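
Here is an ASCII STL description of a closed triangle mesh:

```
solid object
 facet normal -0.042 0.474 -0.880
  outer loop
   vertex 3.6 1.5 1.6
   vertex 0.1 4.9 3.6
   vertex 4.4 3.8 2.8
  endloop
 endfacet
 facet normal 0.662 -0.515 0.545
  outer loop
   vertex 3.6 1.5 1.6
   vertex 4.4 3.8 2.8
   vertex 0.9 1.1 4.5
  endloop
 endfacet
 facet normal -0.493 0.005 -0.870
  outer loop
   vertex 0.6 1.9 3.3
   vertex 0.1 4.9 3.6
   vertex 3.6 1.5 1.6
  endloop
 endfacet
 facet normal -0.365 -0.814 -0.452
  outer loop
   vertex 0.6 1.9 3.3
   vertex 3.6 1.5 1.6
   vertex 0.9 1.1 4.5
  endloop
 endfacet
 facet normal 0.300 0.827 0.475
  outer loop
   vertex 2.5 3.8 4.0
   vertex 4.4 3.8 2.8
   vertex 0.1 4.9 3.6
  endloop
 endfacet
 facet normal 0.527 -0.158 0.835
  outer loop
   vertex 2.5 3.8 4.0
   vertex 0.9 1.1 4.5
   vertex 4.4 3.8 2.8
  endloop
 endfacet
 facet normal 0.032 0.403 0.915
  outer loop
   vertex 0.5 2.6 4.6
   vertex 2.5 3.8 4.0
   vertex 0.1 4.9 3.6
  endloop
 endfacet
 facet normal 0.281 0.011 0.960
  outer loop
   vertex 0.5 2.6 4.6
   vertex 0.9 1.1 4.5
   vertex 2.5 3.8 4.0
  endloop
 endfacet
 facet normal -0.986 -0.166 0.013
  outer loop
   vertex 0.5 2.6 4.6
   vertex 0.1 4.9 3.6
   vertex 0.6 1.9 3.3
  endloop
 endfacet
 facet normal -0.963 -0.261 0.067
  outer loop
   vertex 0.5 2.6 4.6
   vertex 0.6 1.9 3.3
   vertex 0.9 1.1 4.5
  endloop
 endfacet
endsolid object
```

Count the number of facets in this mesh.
10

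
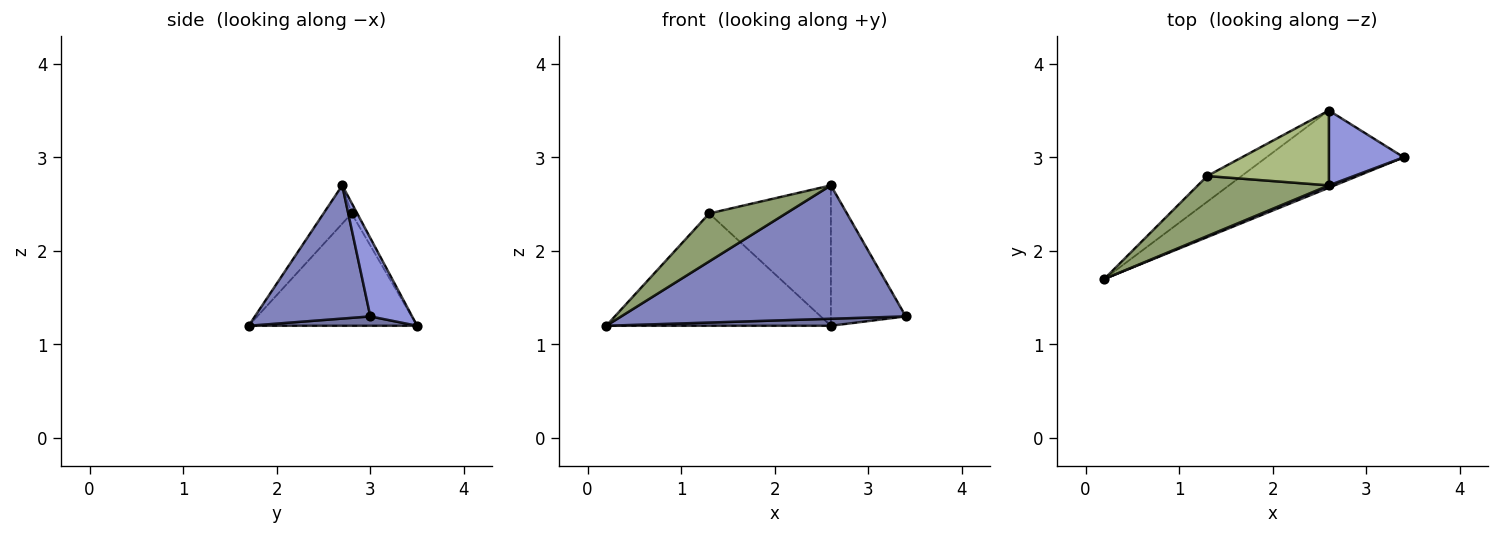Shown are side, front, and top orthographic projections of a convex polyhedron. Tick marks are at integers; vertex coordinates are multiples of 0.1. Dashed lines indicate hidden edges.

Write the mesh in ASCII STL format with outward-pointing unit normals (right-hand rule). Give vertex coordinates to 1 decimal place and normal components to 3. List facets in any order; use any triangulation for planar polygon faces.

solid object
 facet normal 0.068 -0.090 -0.994
  outer loop
   vertex 2.6 3.5 1.2
   vertex 3.4 3.0 1.3
   vertex 0.2 1.7 1.2
  endloop
 endfacet
 facet normal 0.376 -0.927 0.016
  outer loop
   vertex 2.6 2.7 2.7
   vertex 0.2 1.7 1.2
   vertex 3.4 3.0 1.3
  endloop
 endfacet
 facet normal 0.442 0.792 0.422
  outer loop
   vertex 2.6 2.7 2.7
   vertex 3.4 3.0 1.3
   vertex 2.6 3.5 1.2
  endloop
 endfacet
 facet normal -0.590 0.787 -0.180
  outer loop
   vertex 1.3 2.8 2.4
   vertex 2.6 3.5 1.2
   vertex 0.2 1.7 1.2
  endloop
 endfacet
 facet normal -0.223 -0.608 0.762
  outer loop
   vertex 1.3 2.8 2.4
   vertex 0.2 1.7 1.2
   vertex 2.6 2.7 2.7
  endloop
 endfacet
 facet normal -0.041 0.882 0.470
  outer loop
   vertex 1.3 2.8 2.4
   vertex 2.6 2.7 2.7
   vertex 2.6 3.5 1.2
  endloop
 endfacet
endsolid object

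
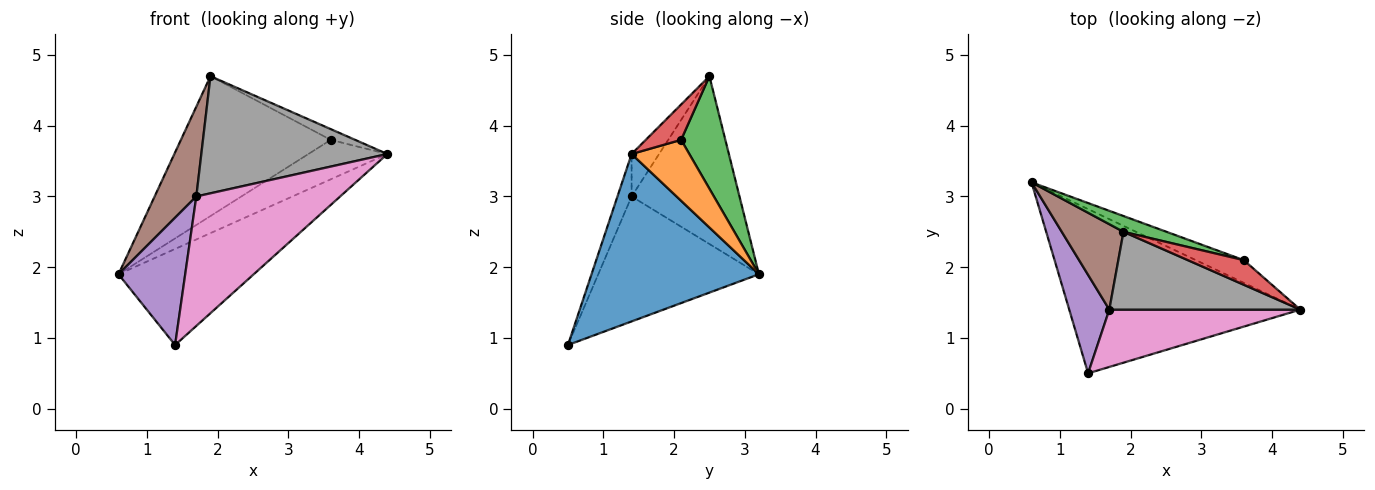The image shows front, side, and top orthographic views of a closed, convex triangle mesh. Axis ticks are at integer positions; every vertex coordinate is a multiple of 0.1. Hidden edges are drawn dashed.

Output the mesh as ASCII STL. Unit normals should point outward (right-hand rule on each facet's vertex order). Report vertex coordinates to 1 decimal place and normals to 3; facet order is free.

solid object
 facet normal 0.530 0.428 -0.732
  outer loop
   vertex 1.4 0.5 0.9
   vertex 0.6 3.2 1.9
   vertex 4.4 1.4 3.6
  endloop
 endfacet
 facet normal 0.535 0.732 -0.421
  outer loop
   vertex 3.6 2.1 3.8
   vertex 4.4 1.4 3.6
   vertex 0.6 3.2 1.9
  endloop
 endfacet
 facet normal 0.281 0.954 0.108
  outer loop
   vertex 3.6 2.1 3.8
   vertex 0.6 3.2 1.9
   vertex 1.9 2.5 4.7
  endloop
 endfacet
 facet normal 0.501 0.346 0.793
  outer loop
   vertex 3.6 2.1 3.8
   vertex 1.9 2.5 4.7
   vertex 4.4 1.4 3.6
  endloop
 endfacet
 facet normal -0.886 -0.368 0.284
  outer loop
   vertex 1.7 1.4 3.0
   vertex 0.6 3.2 1.9
   vertex 1.4 0.5 0.9
  endloop
 endfacet
 facet normal -0.882 -0.341 0.324
  outer loop
   vertex 1.7 1.4 3.0
   vertex 1.9 2.5 4.7
   vertex 0.6 3.2 1.9
  endloop
 endfacet
 facet normal -0.090 -0.911 0.403
  outer loop
   vertex 1.7 1.4 3.0
   vertex 1.4 0.5 0.9
   vertex 4.4 1.4 3.6
  endloop
 endfacet
 facet normal -0.122 -0.827 0.549
  outer loop
   vertex 1.7 1.4 3.0
   vertex 4.4 1.4 3.6
   vertex 1.9 2.5 4.7
  endloop
 endfacet
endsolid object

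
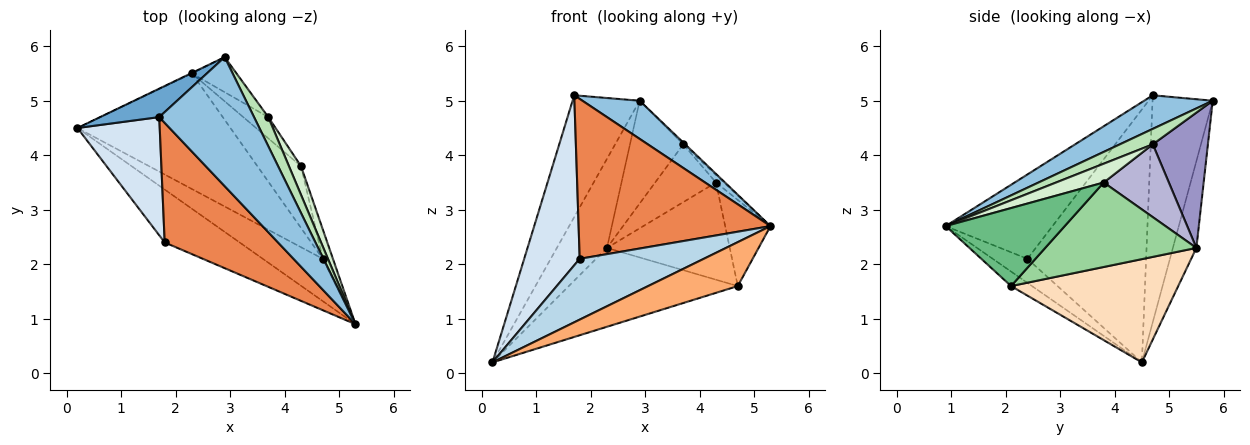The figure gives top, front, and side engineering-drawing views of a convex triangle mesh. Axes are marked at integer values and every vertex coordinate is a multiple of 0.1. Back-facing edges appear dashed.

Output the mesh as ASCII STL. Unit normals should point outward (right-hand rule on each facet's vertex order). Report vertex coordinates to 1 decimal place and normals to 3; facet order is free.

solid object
 facet normal -0.658 0.733 0.171
  outer loop
   vertex 1.7 4.7 5.1
   vertex 2.9 5.8 5.0
   vertex 0.2 4.5 0.2
  endloop
 endfacet
 facet normal 0.322 -0.269 0.908
  outer loop
   vertex 1.7 4.7 5.1
   vertex 5.3 0.9 2.7
   vertex 2.9 5.8 5.0
  endloop
 endfacet
 facet normal -0.206 -0.738 -0.642
  outer loop
   vertex 1.8 2.4 2.1
   vertex 0.2 4.5 0.2
   vertex 5.3 0.9 2.7
  endloop
 endfacet
 facet normal -0.869 -0.406 0.283
  outer loop
   vertex 1.8 2.4 2.1
   vertex 1.7 4.7 5.1
   vertex 0.2 4.5 0.2
  endloop
 endfacet
 facet normal -0.407 -0.731 0.547
  outer loop
   vertex 1.8 2.4 2.1
   vertex 5.3 0.9 2.7
   vertex 1.7 4.7 5.1
  endloop
 endfacet
 facet normal -0.166 -0.710 -0.684
  outer loop
   vertex 4.7 2.1 1.6
   vertex 5.3 0.9 2.7
   vertex 0.2 4.5 0.2
  endloop
 endfacet
 facet normal -0.425 0.905 -0.006
  outer loop
   vertex 2.3 5.5 2.3
   vertex 0.2 4.5 0.2
   vertex 2.9 5.8 5.0
  endloop
 endfacet
 facet normal 0.487 0.492 -0.721
  outer loop
   vertex 2.3 5.5 2.3
   vertex 4.7 2.1 1.6
   vertex 0.2 4.5 0.2
  endloop
 endfacet
 facet normal 0.928 0.353 -0.121
  outer loop
   vertex 4.3 3.8 3.5
   vertex 5.3 0.9 2.7
   vertex 4.7 2.1 1.6
  endloop
 endfacet
 facet normal 0.721 0.585 -0.372
  outer loop
   vertex 4.3 3.8 3.5
   vertex 4.7 2.1 1.6
   vertex 2.3 5.5 2.3
  endloop
 endfacet
 facet normal 0.735 0.042 0.677
  outer loop
   vertex 3.7 4.7 4.2
   vertex 2.9 5.8 5.0
   vertex 5.3 0.9 2.7
  endloop
 endfacet
 facet normal 0.834 0.140 0.534
  outer loop
   vertex 3.7 4.7 4.2
   vertex 5.3 0.9 2.7
   vertex 4.3 3.8 3.5
  endloop
 endfacet
 facet normal 0.699 0.676 -0.231
  outer loop
   vertex 3.7 4.7 4.2
   vertex 2.3 5.5 2.3
   vertex 2.9 5.8 5.0
  endloop
 endfacet
 facet normal 0.709 0.662 -0.244
  outer loop
   vertex 3.7 4.7 4.2
   vertex 4.3 3.8 3.5
   vertex 2.3 5.5 2.3
  endloop
 endfacet
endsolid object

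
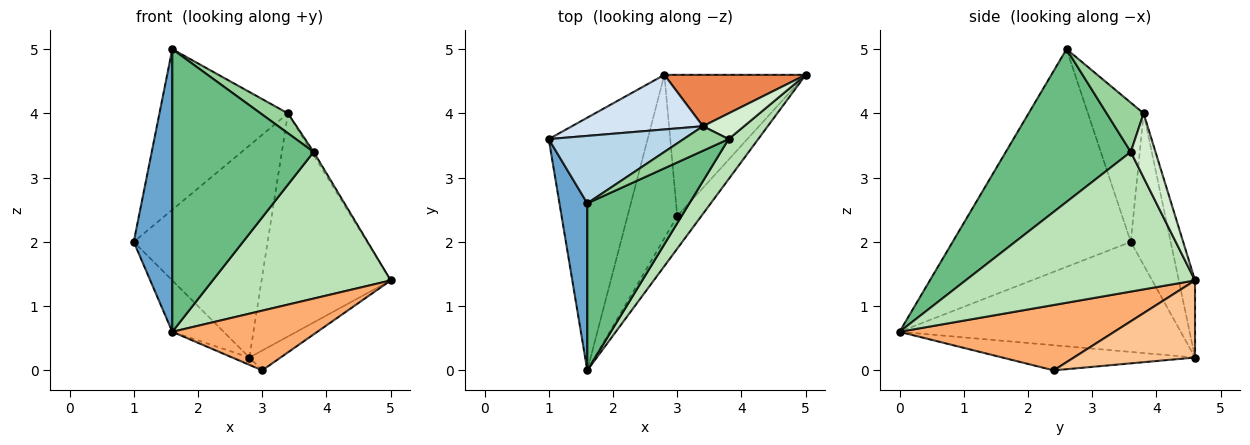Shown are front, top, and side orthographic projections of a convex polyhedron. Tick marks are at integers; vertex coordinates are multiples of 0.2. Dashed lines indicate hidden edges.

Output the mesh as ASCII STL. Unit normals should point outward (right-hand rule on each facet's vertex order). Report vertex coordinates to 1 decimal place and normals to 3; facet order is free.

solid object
 facet normal -0.970 -0.210 0.124
  outer loop
   vertex 1.6 2.6 5.0
   vertex 1.0 3.6 2.0
   vertex 1.6 0.0 0.6
  endloop
 endfacet
 facet normal -0.737 0.135 -0.662
  outer loop
   vertex 2.8 4.6 0.2
   vertex 1.6 0.0 0.6
   vertex 1.0 3.6 2.0
  endloop
 endfacet
 facet normal -0.371 0.856 0.360
  outer loop
   vertex 3.4 3.8 4.0
   vertex 1.0 3.6 2.0
   vertex 1.6 2.6 5.0
  endloop
 endfacet
 facet normal -0.277 0.930 0.240
  outer loop
   vertex 3.4 3.8 4.0
   vertex 2.8 4.6 0.2
   vertex 1.0 3.6 2.0
  endloop
 endfacet
 facet normal -0.122 0.967 0.223
  outer loop
   vertex 3.4 3.8 4.0
   vertex 5.0 4.6 1.4
   vertex 2.8 4.6 0.2
  endloop
 endfacet
 facet normal 0.793 -0.535 -0.291
  outer loop
   vertex 3.0 2.4 0.0
   vertex 5.0 4.6 1.4
   vertex 1.6 0.0 0.6
  endloop
 endfacet
 facet normal 0.475 0.122 -0.871
  outer loop
   vertex 3.0 2.4 0.0
   vertex 2.8 4.6 0.2
   vertex 5.0 4.6 1.4
  endloop
 endfacet
 facet normal -0.451 0.040 -0.892
  outer loop
   vertex 3.0 2.4 0.0
   vertex 1.6 0.0 0.6
   vertex 2.8 4.6 0.2
  endloop
 endfacet
 facet normal 0.606 -0.685 0.405
  outer loop
   vertex 3.8 3.6 3.4
   vertex 1.6 2.6 5.0
   vertex 1.6 0.0 0.6
  endloop
 endfacet
 facet normal 0.648 -0.479 0.592
  outer loop
   vertex 3.8 3.6 3.4
   vertex 3.4 3.8 4.0
   vertex 1.6 2.6 5.0
  endloop
 endfacet
 facet normal 0.779 -0.605 0.165
  outer loop
   vertex 3.8 3.6 3.4
   vertex 1.6 0.0 0.6
   vertex 5.0 4.6 1.4
  endloop
 endfacet
 facet normal 0.840 0.067 0.538
  outer loop
   vertex 3.8 3.6 3.4
   vertex 5.0 4.6 1.4
   vertex 3.4 3.8 4.0
  endloop
 endfacet
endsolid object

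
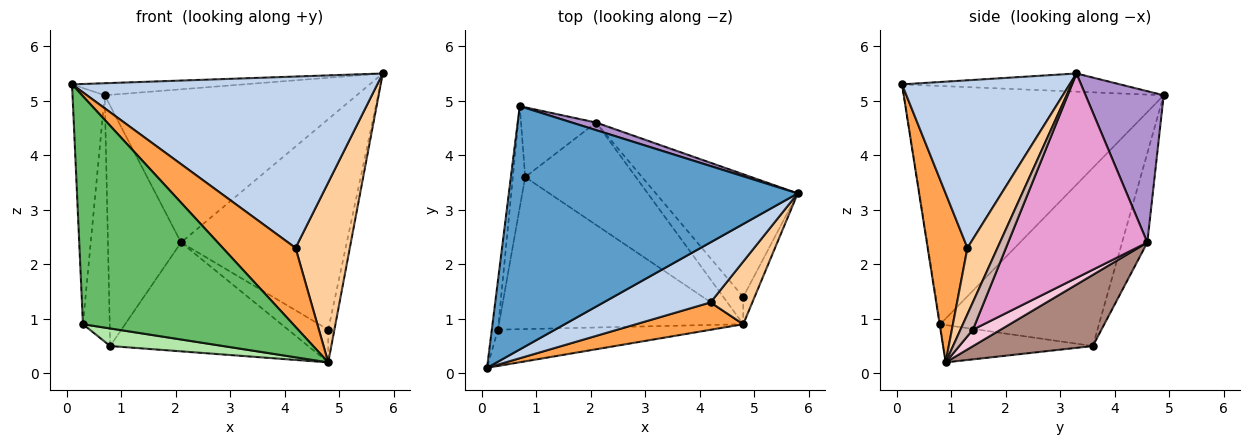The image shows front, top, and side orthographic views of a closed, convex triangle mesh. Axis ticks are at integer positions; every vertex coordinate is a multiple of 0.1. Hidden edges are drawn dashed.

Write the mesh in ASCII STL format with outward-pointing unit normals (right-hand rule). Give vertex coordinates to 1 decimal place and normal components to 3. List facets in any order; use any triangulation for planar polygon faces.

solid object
 facet normal -0.063 0.049 0.997
  outer loop
   vertex 0.7 4.9 5.1
   vertex 0.1 0.1 5.3
   vertex 5.8 3.3 5.5
  endloop
 endfacet
 facet normal 0.460 -0.838 0.294
  outer loop
   vertex 4.2 1.3 2.3
   vertex 5.8 3.3 5.5
   vertex 0.1 0.1 5.3
  endloop
 endfacet
 facet normal 0.459 -0.840 0.291
  outer loop
   vertex 4.2 1.3 2.3
   vertex 0.1 0.1 5.3
   vertex 4.8 0.9 0.2
  endloop
 endfacet
 facet normal 0.463 -0.837 0.292
  outer loop
   vertex 4.2 1.3 2.3
   vertex 4.8 0.9 0.2
   vertex 5.8 3.3 5.5
  endloop
 endfacet
 facet normal -0.003 -0.988 -0.157
  outer loop
   vertex 0.3 0.8 0.9
   vertex 4.8 0.9 0.2
   vertex 0.1 0.1 5.3
  endloop
 endfacet
 facet normal -0.150 -0.113 -0.982
  outer loop
   vertex 0.3 0.8 0.9
   vertex 0.8 3.6 0.5
   vertex 4.8 0.9 0.2
  endloop
 endfacet
 facet normal -0.992 0.123 -0.026
  outer loop
   vertex 0.3 0.8 0.9
   vertex 0.1 0.1 5.3
   vertex 0.7 4.9 5.1
  endloop
 endfacet
 facet normal -0.984 0.166 -0.068
  outer loop
   vertex 0.3 0.8 0.9
   vertex 0.7 4.9 5.1
   vertex 0.8 3.6 0.5
  endloop
 endfacet
 facet normal 0.296 0.954 0.047
  outer loop
   vertex 2.1 4.6 2.4
   vertex 0.7 4.9 5.1
   vertex 5.8 3.3 5.5
  endloop
 endfacet
 facet normal -0.315 0.912 -0.264
  outer loop
   vertex 2.1 4.6 2.4
   vertex 0.8 3.6 0.5
   vertex 0.7 4.9 5.1
  endloop
 endfacet
 facet normal 0.403 0.667 -0.627
  outer loop
   vertex 2.1 4.6 2.4
   vertex 4.8 0.9 0.2
   vertex 0.8 3.6 0.5
  endloop
 endfacet
 facet normal 0.840 0.417 -0.347
  outer loop
   vertex 4.8 1.4 0.8
   vertex 5.8 3.3 5.5
   vertex 4.8 0.9 0.2
  endloop
 endfacet
 facet normal 0.587 0.699 -0.408
  outer loop
   vertex 4.8 1.4 0.8
   vertex 2.1 4.6 2.4
   vertex 5.8 3.3 5.5
  endloop
 endfacet
 facet normal 0.469 0.678 -0.565
  outer loop
   vertex 4.8 1.4 0.8
   vertex 4.8 0.9 0.2
   vertex 2.1 4.6 2.4
  endloop
 endfacet
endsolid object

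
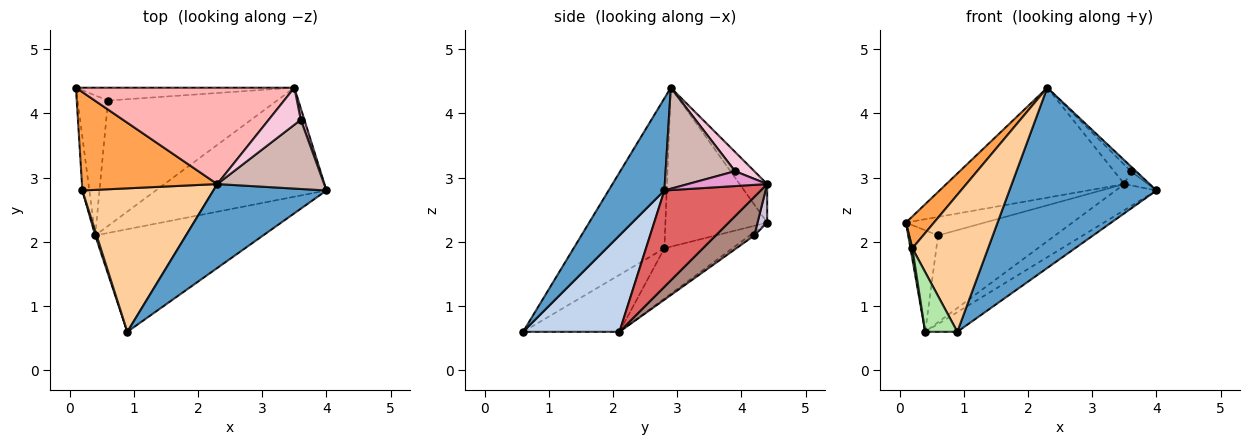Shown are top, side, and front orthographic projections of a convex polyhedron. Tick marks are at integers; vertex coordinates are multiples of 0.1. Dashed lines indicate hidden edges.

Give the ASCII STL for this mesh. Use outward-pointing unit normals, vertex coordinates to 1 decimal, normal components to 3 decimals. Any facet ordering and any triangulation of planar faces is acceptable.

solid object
 facet normal 0.325 -0.857 0.399
  outer loop
   vertex 2.3 2.9 4.4
   vertex 0.9 0.6 0.6
   vertex 4.0 2.8 2.8
  endloop
 endfacet
 facet normal 0.491 0.164 -0.856
  outer loop
   vertex 0.4 2.1 0.6
   vertex 4.0 2.8 2.8
   vertex 0.9 0.6 0.6
  endloop
 endfacet
 facet normal -0.745 -0.205 0.634
  outer loop
   vertex 0.2 2.8 1.9
   vertex 2.3 2.9 4.4
   vertex 0.1 4.4 2.3
  endloop
 endfacet
 facet normal -0.638 -0.532 0.557
  outer loop
   vertex 0.2 2.8 1.9
   vertex 0.9 0.6 0.6
   vertex 2.3 2.9 4.4
  endloop
 endfacet
 facet normal -0.990 -0.028 -0.138
  outer loop
   vertex 0.2 2.8 1.9
   vertex 0.1 4.4 2.3
   vertex 0.4 2.1 0.6
  endloop
 endfacet
 facet normal -0.948 -0.316 0.024
  outer loop
   vertex 0.2 2.8 1.9
   vertex 0.4 2.1 0.6
   vertex 0.9 0.6 0.6
  endloop
 endfacet
 facet normal 0.481 0.204 -0.853
  outer loop
   vertex 3.5 4.4 2.9
   vertex 4.0 2.8 2.8
   vertex 0.4 2.1 0.6
  endloop
 endfacet
 facet normal -0.116 0.747 0.655
  outer loop
   vertex 3.5 4.4 2.9
   vertex 0.1 4.4 2.3
   vertex 2.3 2.9 4.4
  endloop
 endfacet
 facet normal -0.089 0.585 -0.807
  outer loop
   vertex 0.6 4.2 2.1
   vertex 0.4 2.1 0.6
   vertex 0.1 4.4 2.3
  endloop
 endfacet
 facet normal 0.100 0.817 -0.567
  outer loop
   vertex 0.6 4.2 2.1
   vertex 0.1 4.4 2.3
   vertex 3.5 4.4 2.9
  endloop
 endfacet
 facet normal 0.184 0.560 -0.808
  outer loop
   vertex 0.6 4.2 2.1
   vertex 3.5 4.4 2.9
   vertex 0.4 2.1 0.6
  endloop
 endfacet
 facet normal 0.686 0.052 0.726
  outer loop
   vertex 3.6 3.9 3.1
   vertex 2.3 2.9 4.4
   vertex 4.0 2.8 2.8
  endloop
 endfacet
 facet normal 0.933 0.278 0.227
  outer loop
   vertex 3.6 3.9 3.1
   vertex 4.0 2.8 2.8
   vertex 3.5 4.4 2.9
  endloop
 endfacet
 facet normal 0.470 0.407 0.783
  outer loop
   vertex 3.6 3.9 3.1
   vertex 3.5 4.4 2.9
   vertex 2.3 2.9 4.4
  endloop
 endfacet
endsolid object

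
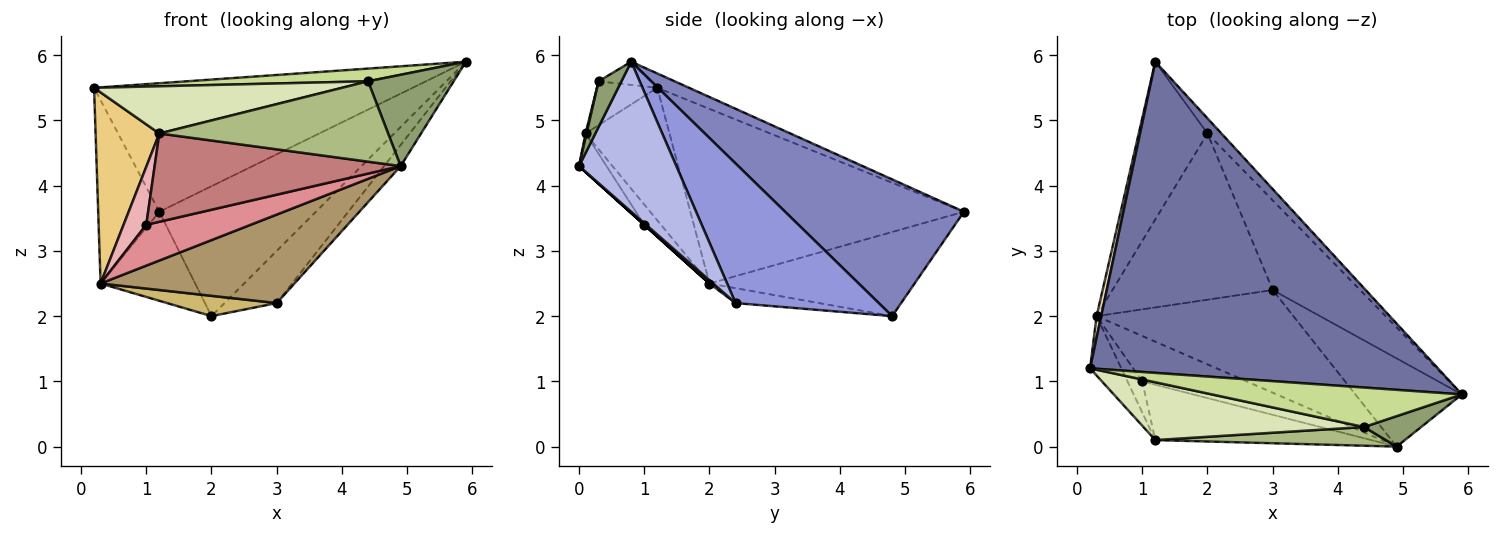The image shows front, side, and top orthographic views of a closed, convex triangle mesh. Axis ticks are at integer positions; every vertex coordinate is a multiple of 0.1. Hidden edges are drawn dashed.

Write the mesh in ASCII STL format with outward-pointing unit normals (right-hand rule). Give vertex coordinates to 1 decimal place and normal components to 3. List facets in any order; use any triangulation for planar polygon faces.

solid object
 facet normal -0.038 0.381 0.924
  outer loop
   vertex 1.2 5.9 3.6
   vertex 0.2 1.2 5.5
   vertex 5.9 0.8 5.9
  endloop
 endfacet
 facet normal 0.750 0.657 -0.076
  outer loop
   vertex 2.0 4.8 2.0
   vertex 1.2 5.9 3.6
   vertex 5.9 0.8 5.9
  endloop
 endfacet
 facet normal 0.810 0.295 -0.507
  outer loop
   vertex 3.0 2.4 2.2
   vertex 2.0 4.8 2.0
   vertex 5.9 0.8 5.9
  endloop
 endfacet
 facet normal 0.808 0.138 -0.573
  outer loop
   vertex 3.0 2.4 2.2
   vertex 5.9 0.8 5.9
   vertex 4.9 0.0 4.3
  endloop
 endfacet
 facet normal 0.245 -0.920 0.307
  outer loop
   vertex 4.4 0.3 5.6
   vertex 4.9 0.0 4.3
   vertex 5.9 0.8 5.9
  endloop
 endfacet
 facet normal 0.004 -0.974 0.226
  outer loop
   vertex 4.4 0.3 5.6
   vertex 1.2 0.1 4.8
   vertex 4.9 0.0 4.3
  endloop
 endfacet
 facet normal -0.088 -0.305 0.948
  outer loop
   vertex 4.4 0.3 5.6
   vertex 5.9 0.8 5.9
   vertex 0.2 1.2 5.5
  endloop
 endfacet
 facet normal -0.152 -0.625 0.765
  outer loop
   vertex 4.4 0.3 5.6
   vertex 0.2 1.2 5.5
   vertex 1.2 0.1 4.8
  endloop
 endfacet
 facet normal 0.013 -0.653 -0.757
  outer loop
   vertex 0.3 2.0 2.5
   vertex 3.0 2.4 2.2
   vertex 4.9 0.0 4.3
  endloop
 endfacet
 facet normal -0.092 -0.121 -0.988
  outer loop
   vertex 0.3 2.0 2.5
   vertex 2.0 4.8 2.0
   vertex 3.0 2.4 2.2
  endloop
 endfacet
 facet normal -0.783 -0.594 -0.185
  outer loop
   vertex 0.3 2.0 2.5
   vertex 1.2 0.1 4.8
   vertex 0.2 1.2 5.5
  endloop
 endfacet
 facet normal -0.976 0.218 0.026
  outer loop
   vertex 0.3 2.0 2.5
   vertex 0.2 1.2 5.5
   vertex 1.2 5.9 3.6
  endloop
 endfacet
 facet normal -0.729 0.336 -0.596
  outer loop
   vertex 0.3 2.0 2.5
   vertex 1.2 5.9 3.6
   vertex 2.0 4.8 2.0
  endloop
 endfacet
 facet normal -0.094 -0.844 -0.529
  outer loop
   vertex 1.0 1.0 3.4
   vertex 4.9 0.0 4.3
   vertex 1.2 0.1 4.8
  endloop
 endfacet
 facet normal 0.000 -0.669 -0.743
  outer loop
   vertex 1.0 1.0 3.4
   vertex 0.3 2.0 2.5
   vertex 4.9 0.0 4.3
  endloop
 endfacet
 facet normal -0.545 -0.739 -0.397
  outer loop
   vertex 1.0 1.0 3.4
   vertex 1.2 0.1 4.8
   vertex 0.3 2.0 2.5
  endloop
 endfacet
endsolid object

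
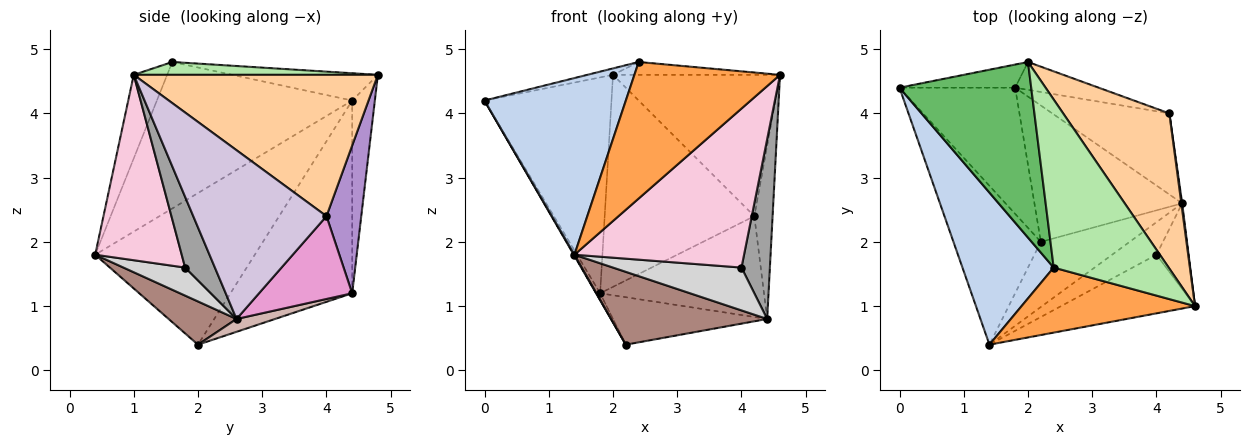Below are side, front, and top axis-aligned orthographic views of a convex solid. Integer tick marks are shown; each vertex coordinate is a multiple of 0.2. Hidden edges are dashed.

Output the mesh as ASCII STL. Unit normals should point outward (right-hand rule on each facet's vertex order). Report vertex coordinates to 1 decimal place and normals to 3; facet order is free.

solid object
 facet normal -0.866 -0.004 -0.499
  outer loop
   vertex 2.2 2.0 0.4
   vertex 1.4 0.4 1.8
   vertex 0.0 4.4 4.2
  endloop
 endfacet
 facet normal -0.723 -0.523 0.450
  outer loop
   vertex 2.4 1.6 4.8
   vertex 0.0 4.4 4.2
   vertex 1.4 0.4 1.8
  endloop
 endfacet
 facet normal -0.203 -0.884 0.421
  outer loop
   vertex 2.4 1.6 4.8
   vertex 1.4 0.4 1.8
   vertex 4.6 1.0 4.6
  endloop
 endfacet
 facet normal 0.701 0.480 0.527
  outer loop
   vertex 2.0 4.8 4.6
   vertex 4.6 1.0 4.6
   vertex 4.2 4.0 2.4
  endloop
 endfacet
 facet normal -0.203 0.036 0.979
  outer loop
   vertex 2.0 4.8 4.6
   vertex 0.0 4.4 4.2
   vertex 2.4 1.6 4.8
  endloop
 endfacet
 facet normal 0.111 0.076 0.991
  outer loop
   vertex 2.0 4.8 4.6
   vertex 2.4 1.6 4.8
   vertex 4.6 1.0 4.6
  endloop
 endfacet
 facet normal -0.857 0.029 -0.514
  outer loop
   vertex 1.8 4.4 1.2
   vertex 2.2 2.0 0.4
   vertex 0.0 4.4 4.2
  endloop
 endfacet
 facet normal -0.175 0.979 -0.105
  outer loop
   vertex 1.8 4.4 1.2
   vertex 0.0 4.4 4.2
   vertex 2.0 4.8 4.6
  endloop
 endfacet
 facet normal 0.224 0.966 -0.127
  outer loop
   vertex 1.8 4.4 1.2
   vertex 2.0 4.8 4.6
   vertex 4.2 4.0 2.4
  endloop
 endfacet
 facet normal 0.991 0.136 0.005
  outer loop
   vertex 4.4 2.6 0.8
   vertex 4.2 4.0 2.4
   vertex 4.6 1.0 4.6
  endloop
 endfacet
 facet normal 0.309 -0.709 -0.634
  outer loop
   vertex 4.4 2.6 0.8
   vertex 1.4 0.4 1.8
   vertex 2.2 2.0 0.4
  endloop
 endfacet
 facet normal 0.082 0.327 -0.941
  outer loop
   vertex 4.4 2.6 0.8
   vertex 2.2 2.0 0.4
   vertex 1.8 4.4 1.2
  endloop
 endfacet
 facet normal 0.405 0.713 -0.573
  outer loop
   vertex 4.4 2.6 0.8
   vertex 1.8 4.4 1.2
   vertex 4.2 4.0 2.4
  endloop
 endfacet
 facet normal 0.432 -0.846 -0.312
  outer loop
   vertex 4.0 1.8 1.6
   vertex 4.6 1.0 4.6
   vertex 1.4 0.4 1.8
  endloop
 endfacet
 facet normal 0.687 -0.656 -0.312
  outer loop
   vertex 4.0 1.8 1.6
   vertex 4.4 2.6 0.8
   vertex 4.6 1.0 4.6
  endloop
 endfacet
 facet normal 0.357 -0.744 -0.565
  outer loop
   vertex 4.0 1.8 1.6
   vertex 1.4 0.4 1.8
   vertex 4.4 2.6 0.8
  endloop
 endfacet
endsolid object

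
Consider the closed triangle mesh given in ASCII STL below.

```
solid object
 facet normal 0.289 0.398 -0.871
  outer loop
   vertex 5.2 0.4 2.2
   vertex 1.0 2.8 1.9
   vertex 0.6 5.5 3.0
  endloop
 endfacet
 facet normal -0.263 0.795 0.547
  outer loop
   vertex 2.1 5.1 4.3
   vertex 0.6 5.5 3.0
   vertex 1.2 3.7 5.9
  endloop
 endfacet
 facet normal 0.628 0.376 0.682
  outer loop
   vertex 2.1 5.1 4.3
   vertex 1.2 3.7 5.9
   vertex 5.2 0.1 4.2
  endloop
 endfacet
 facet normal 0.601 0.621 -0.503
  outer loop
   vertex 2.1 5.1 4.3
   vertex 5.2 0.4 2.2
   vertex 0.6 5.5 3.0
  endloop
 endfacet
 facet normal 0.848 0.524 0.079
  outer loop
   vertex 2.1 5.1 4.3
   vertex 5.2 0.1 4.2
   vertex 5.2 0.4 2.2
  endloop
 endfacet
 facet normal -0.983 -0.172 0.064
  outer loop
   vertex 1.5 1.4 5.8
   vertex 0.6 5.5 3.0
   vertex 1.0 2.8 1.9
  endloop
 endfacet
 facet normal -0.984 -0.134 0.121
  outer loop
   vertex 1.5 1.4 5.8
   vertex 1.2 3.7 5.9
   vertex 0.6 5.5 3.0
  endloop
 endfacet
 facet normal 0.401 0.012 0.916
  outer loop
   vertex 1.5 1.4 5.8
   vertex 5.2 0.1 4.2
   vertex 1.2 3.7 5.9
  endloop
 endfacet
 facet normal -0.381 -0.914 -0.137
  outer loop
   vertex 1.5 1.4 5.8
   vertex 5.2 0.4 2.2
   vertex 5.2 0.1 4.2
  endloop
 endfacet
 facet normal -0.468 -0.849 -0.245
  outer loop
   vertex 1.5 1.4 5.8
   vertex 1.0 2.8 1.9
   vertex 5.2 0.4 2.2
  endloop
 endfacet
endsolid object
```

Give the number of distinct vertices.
7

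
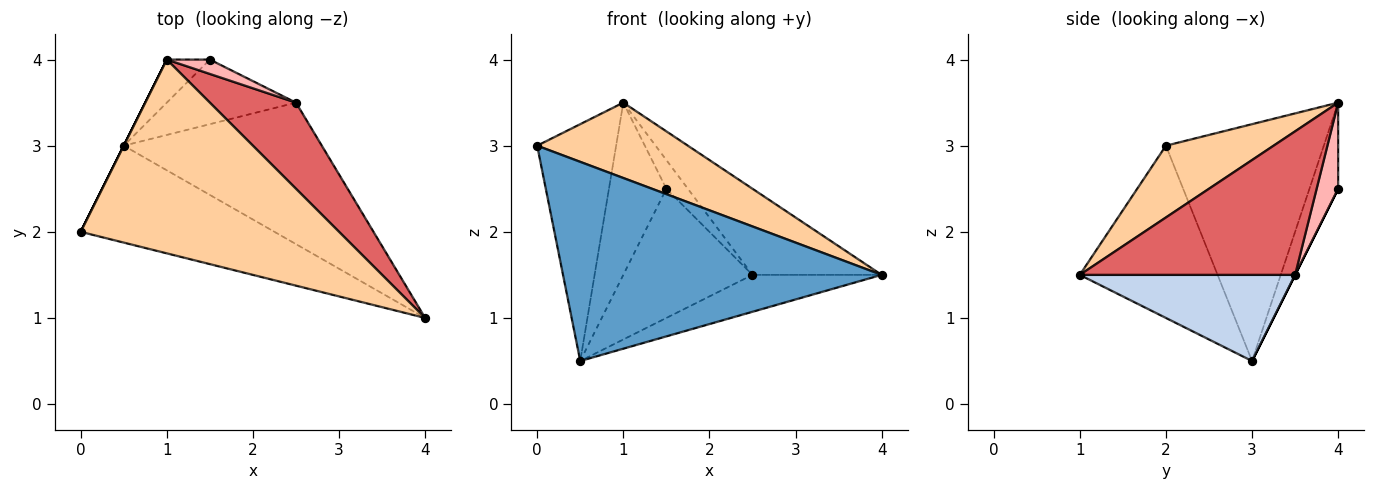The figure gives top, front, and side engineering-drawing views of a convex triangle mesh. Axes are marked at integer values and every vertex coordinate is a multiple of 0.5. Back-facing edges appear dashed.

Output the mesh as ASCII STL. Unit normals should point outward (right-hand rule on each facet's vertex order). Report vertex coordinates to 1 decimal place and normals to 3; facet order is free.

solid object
 facet normal -0.362 -0.838 -0.408
  outer loop
   vertex 0.5 3.0 0.5
   vertex 4.0 1.0 1.5
   vertex 0.0 2.0 3.0
  endloop
 endfacet
 facet normal 0.388 0.233 -0.892
  outer loop
   vertex 2.5 3.5 1.5
   vertex 4.0 1.0 1.5
   vertex 0.5 3.0 0.5
  endloop
 endfacet
 facet normal 0.000 0.894 -0.447
  outer loop
   vertex 2.5 3.5 1.5
   vertex 0.5 3.0 0.5
   vertex 1.5 4.0 2.5
  endloop
 endfacet
 facet normal 0.251 -0.351 0.902
  outer loop
   vertex 1.0 4.0 3.5
   vertex 0.0 2.0 3.0
   vertex 4.0 1.0 1.5
  endloop
 endfacet
 facet normal -0.894 0.447 0.000
  outer loop
   vertex 1.0 4.0 3.5
   vertex 0.5 3.0 0.5
   vertex 0.0 2.0 3.0
  endloop
 endfacet
 facet normal -0.436 0.873 -0.218
  outer loop
   vertex 1.0 4.0 3.5
   vertex 1.5 4.0 2.5
   vertex 0.5 3.0 0.5
  endloop
 endfacet
 facet normal 0.762 0.457 0.457
  outer loop
   vertex 1.0 4.0 3.5
   vertex 4.0 1.0 1.5
   vertex 2.5 3.5 1.5
  endloop
 endfacet
 facet normal 0.667 0.667 0.333
  outer loop
   vertex 1.0 4.0 3.5
   vertex 2.5 3.5 1.5
   vertex 1.5 4.0 2.5
  endloop
 endfacet
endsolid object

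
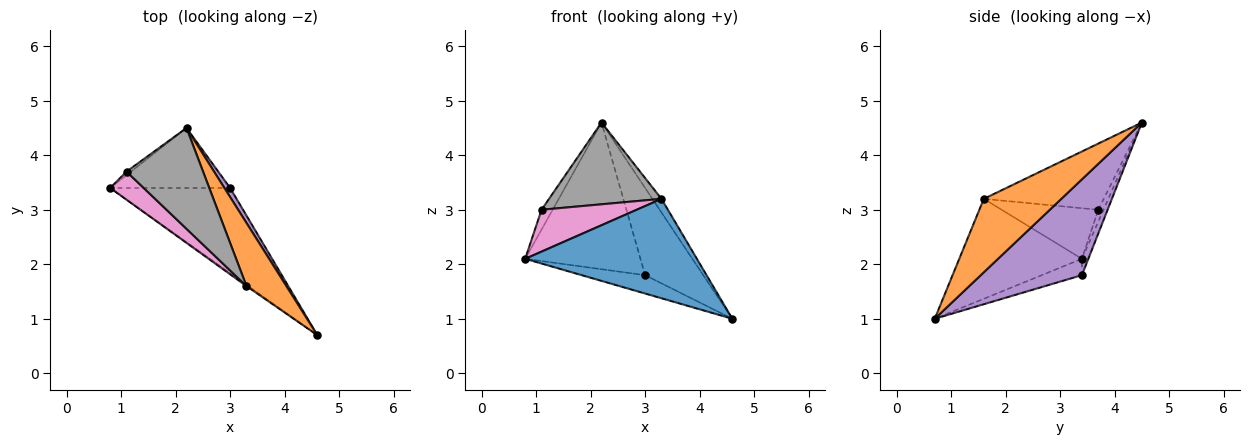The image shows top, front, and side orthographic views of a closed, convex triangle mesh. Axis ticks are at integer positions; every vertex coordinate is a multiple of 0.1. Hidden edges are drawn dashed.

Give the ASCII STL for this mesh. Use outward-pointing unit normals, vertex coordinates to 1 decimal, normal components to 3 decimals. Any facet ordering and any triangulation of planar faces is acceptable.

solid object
 facet normal -0.581 -0.814 -0.011
  outer loop
   vertex 3.3 1.6 3.2
   vertex 0.8 3.4 2.1
   vertex 4.6 0.7 1.0
  endloop
 endfacet
 facet normal 0.874 0.102 0.475
  outer loop
   vertex 3.3 1.6 3.2
   vertex 4.6 0.7 1.0
   vertex 2.2 4.5 4.6
  endloop
 endfacet
 facet normal -0.132 0.209 -0.969
  outer loop
   vertex 3.0 3.4 1.8
   vertex 4.6 0.7 1.0
   vertex 0.8 3.4 2.1
  endloop
 endfacet
 facet normal -0.052 0.924 -0.378
  outer loop
   vertex 3.0 3.4 1.8
   vertex 0.8 3.4 2.1
   vertex 2.2 4.5 4.6
  endloop
 endfacet
 facet normal 0.866 0.498 0.052
  outer loop
   vertex 3.0 3.4 1.8
   vertex 2.2 4.5 4.6
   vertex 4.6 0.7 1.0
  endloop
 endfacet
 facet normal -0.420 0.894 -0.158
  outer loop
   vertex 1.1 3.7 3.0
   vertex 2.2 4.5 4.6
   vertex 0.8 3.4 2.1
  endloop
 endfacet
 facet normal -0.645 -0.635 0.426
  outer loop
   vertex 1.1 3.7 3.0
   vertex 0.8 3.4 2.1
   vertex 3.3 1.6 3.2
  endloop
 endfacet
 facet normal -0.558 -0.523 0.645
  outer loop
   vertex 1.1 3.7 3.0
   vertex 3.3 1.6 3.2
   vertex 2.2 4.5 4.6
  endloop
 endfacet
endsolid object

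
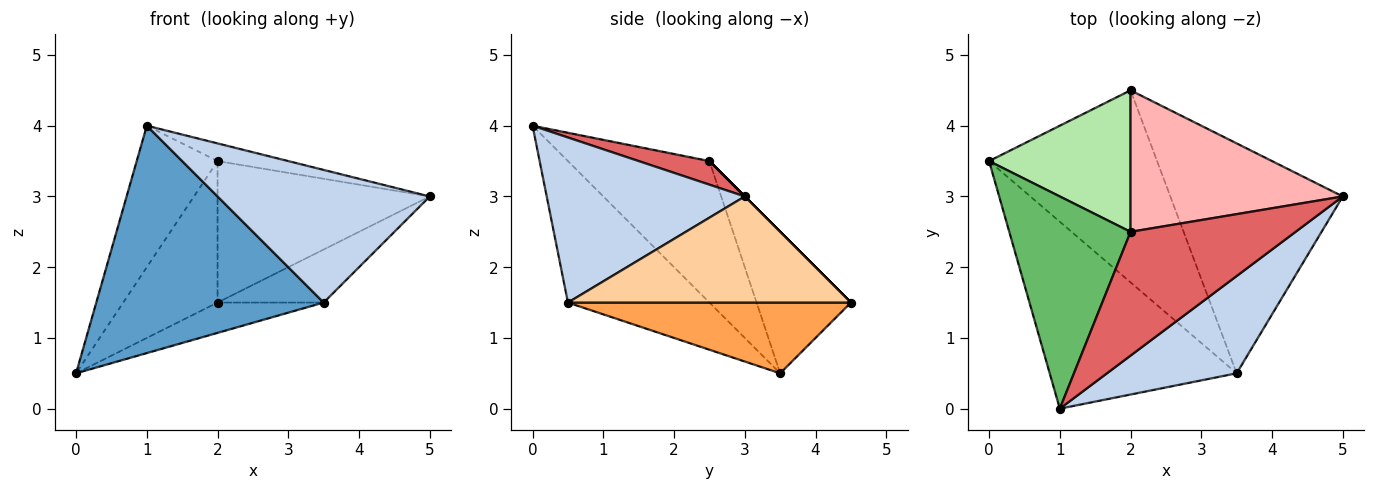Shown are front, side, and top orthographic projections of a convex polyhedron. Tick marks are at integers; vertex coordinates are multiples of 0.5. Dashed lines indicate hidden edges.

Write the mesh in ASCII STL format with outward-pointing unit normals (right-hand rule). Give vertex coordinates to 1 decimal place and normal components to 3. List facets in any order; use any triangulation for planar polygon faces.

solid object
 facet normal -0.433 -0.696 -0.572
  outer loop
   vertex 3.5 0.5 1.5
   vertex 1.0 0.0 4.0
   vertex 0.0 3.5 0.5
  endloop
 endfacet
 facet normal 0.601 -0.644 0.472
  outer loop
   vertex 3.5 0.5 1.5
   vertex 5.0 3.0 3.0
   vertex 1.0 0.0 4.0
  endloop
 endfacet
 facet normal 0.384 0.144 -0.912
  outer loop
   vertex 3.5 0.5 1.5
   vertex 0.0 3.5 0.5
   vertex 2.0 4.5 1.5
  endloop
 endfacet
 facet normal 0.514 0.193 -0.836
  outer loop
   vertex 3.5 0.5 1.5
   vertex 2.0 4.5 1.5
   vertex 5.0 3.0 3.0
  endloop
 endfacet
 facet normal -0.697 0.398 0.597
  outer loop
   vertex 2.0 2.5 3.5
   vertex 0.0 3.5 0.5
   vertex 1.0 0.0 4.0
  endloop
 endfacet
 facet normal -0.577 0.577 0.577
  outer loop
   vertex 2.0 2.5 3.5
   vertex 2.0 4.5 1.5
   vertex 0.0 3.5 0.5
  endloop
 endfacet
 facet normal 0.140 0.140 0.980
  outer loop
   vertex 2.0 2.5 3.5
   vertex 1.0 0.0 4.0
   vertex 5.0 3.0 3.0
  endloop
 endfacet
 facet normal 0.000 0.707 0.707
  outer loop
   vertex 2.0 2.5 3.5
   vertex 5.0 3.0 3.0
   vertex 2.0 4.5 1.5
  endloop
 endfacet
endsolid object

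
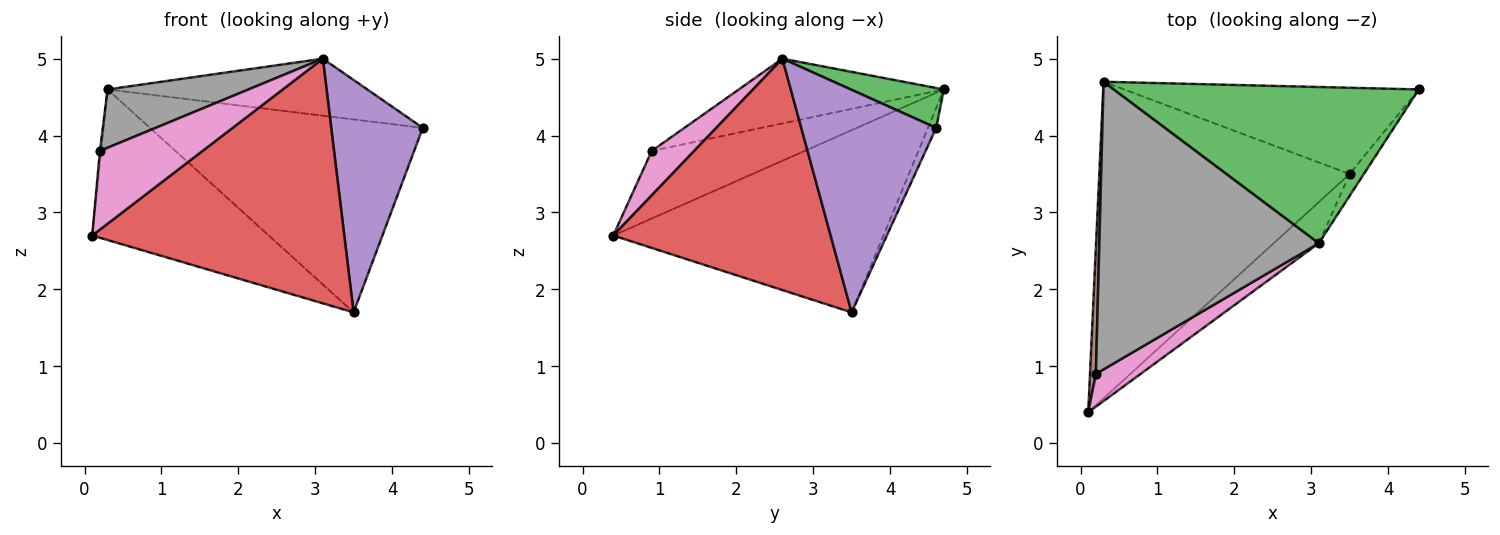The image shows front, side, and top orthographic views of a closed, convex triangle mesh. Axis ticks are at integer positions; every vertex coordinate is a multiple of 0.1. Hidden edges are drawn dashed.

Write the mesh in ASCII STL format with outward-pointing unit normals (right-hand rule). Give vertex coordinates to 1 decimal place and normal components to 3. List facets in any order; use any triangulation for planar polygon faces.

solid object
 facet normal -0.549 0.359 -0.755
  outer loop
   vertex 3.5 3.5 1.7
   vertex 0.1 0.4 2.7
   vertex 0.3 4.7 4.6
  endloop
 endfacet
 facet normal -0.027 0.913 -0.408
  outer loop
   vertex 3.5 3.5 1.7
   vertex 0.3 4.7 4.6
   vertex 4.4 4.6 4.1
  endloop
 endfacet
 facet normal 0.122 0.340 0.932
  outer loop
   vertex 3.1 2.6 5.0
   vertex 4.4 4.6 4.1
   vertex 0.3 4.7 4.6
  endloop
 endfacet
 facet normal 0.648 -0.751 -0.126
  outer loop
   vertex 3.1 2.6 5.0
   vertex 0.1 0.4 2.7
   vertex 3.5 3.5 1.7
  endloop
 endfacet
 facet normal 0.826 -0.561 -0.053
  outer loop
   vertex 3.1 2.6 5.0
   vertex 3.5 3.5 1.7
   vertex 4.4 4.6 4.1
  endloop
 endfacet
 facet normal -0.996 0.008 0.087
  outer loop
   vertex 0.2 0.9 3.8
   vertex 0.3 4.7 4.6
   vertex 0.1 0.4 2.7
  endloop
 endfacet
 facet normal 0.357 -0.862 0.360
  outer loop
   vertex 0.2 0.9 3.8
   vertex 0.1 0.4 2.7
   vertex 3.1 2.6 5.0
  endloop
 endfacet
 facet normal -0.278 -0.191 0.942
  outer loop
   vertex 0.2 0.9 3.8
   vertex 3.1 2.6 5.0
   vertex 0.3 4.7 4.6
  endloop
 endfacet
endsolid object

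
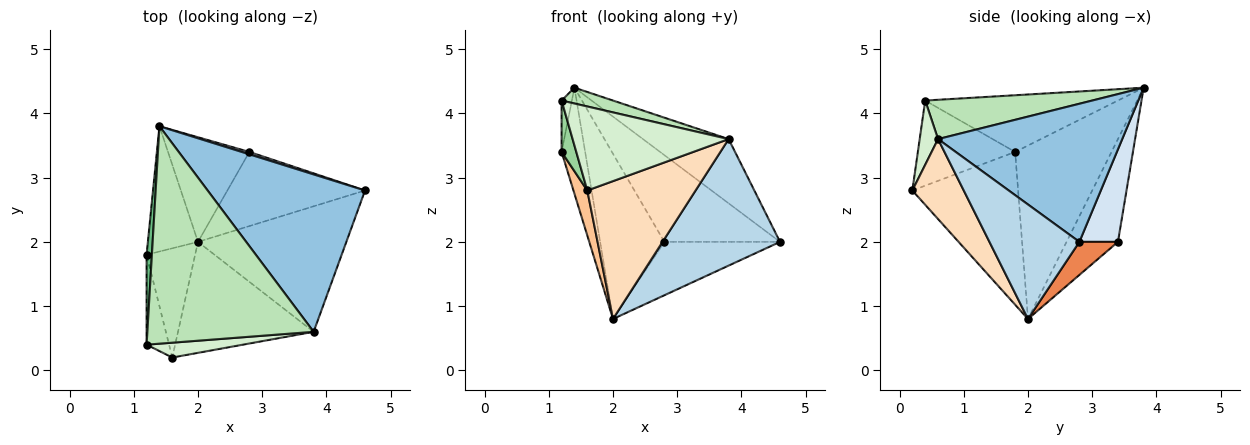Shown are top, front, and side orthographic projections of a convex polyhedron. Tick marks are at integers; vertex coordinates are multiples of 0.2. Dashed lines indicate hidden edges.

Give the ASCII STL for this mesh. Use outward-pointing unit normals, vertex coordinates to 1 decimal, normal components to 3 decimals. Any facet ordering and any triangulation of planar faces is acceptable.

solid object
 facet normal -0.935 0.229 -0.270
  outer loop
   vertex 2.0 2.0 0.8
   vertex 1.2 1.8 3.4
   vertex 1.4 3.8 4.4
  endloop
 endfacet
 facet normal 0.631 0.293 0.719
  outer loop
   vertex 3.8 0.6 3.6
   vertex 4.6 2.8 2.0
   vertex 1.4 3.8 4.4
  endloop
 endfacet
 facet normal 0.478 -0.624 -0.619
  outer loop
   vertex 3.8 0.6 3.6
   vertex 2.0 2.0 0.8
   vertex 4.6 2.8 2.0
  endloop
 endfacet
 facet normal 0.316 0.948 0.026
  outer loop
   vertex 2.8 3.4 2.0
   vertex 1.4 3.8 4.4
   vertex 4.6 2.8 2.0
  endloop
 endfacet
 facet normal 0.191 0.574 -0.797
  outer loop
   vertex 2.8 3.4 2.0
   vertex 4.6 2.8 2.0
   vertex 2.0 2.0 0.8
  endloop
 endfacet
 facet normal -0.560 0.700 -0.443
  outer loop
   vertex 2.8 3.4 2.0
   vertex 2.0 2.0 0.8
   vertex 1.4 3.8 4.4
  endloop
 endfacet
 facet normal -0.946 -0.124 -0.301
  outer loop
   vertex 1.6 0.2 2.8
   vertex 1.2 1.8 3.4
   vertex 2.0 2.0 0.8
  endloop
 endfacet
 facet normal 0.347 -0.731 -0.588
  outer loop
   vertex 1.6 0.2 2.8
   vertex 2.0 2.0 0.8
   vertex 3.8 0.6 3.6
  endloop
 endfacet
 facet normal -0.994 0.053 0.093
  outer loop
   vertex 1.2 0.4 4.2
   vertex 1.4 3.8 4.4
   vertex 1.2 1.8 3.4
  endloop
 endfacet
 facet normal -0.957 -0.144 -0.253
  outer loop
   vertex 1.2 0.4 4.2
   vertex 1.2 1.8 3.4
   vertex 1.6 0.2 2.8
  endloop
 endfacet
 facet normal 0.229 -0.071 0.971
  outer loop
   vertex 1.2 0.4 4.2
   vertex 3.8 0.6 3.6
   vertex 1.4 3.8 4.4
  endloop
 endfacet
 facet normal 0.115 -0.978 0.173
  outer loop
   vertex 1.2 0.4 4.2
   vertex 1.6 0.2 2.8
   vertex 3.8 0.6 3.6
  endloop
 endfacet
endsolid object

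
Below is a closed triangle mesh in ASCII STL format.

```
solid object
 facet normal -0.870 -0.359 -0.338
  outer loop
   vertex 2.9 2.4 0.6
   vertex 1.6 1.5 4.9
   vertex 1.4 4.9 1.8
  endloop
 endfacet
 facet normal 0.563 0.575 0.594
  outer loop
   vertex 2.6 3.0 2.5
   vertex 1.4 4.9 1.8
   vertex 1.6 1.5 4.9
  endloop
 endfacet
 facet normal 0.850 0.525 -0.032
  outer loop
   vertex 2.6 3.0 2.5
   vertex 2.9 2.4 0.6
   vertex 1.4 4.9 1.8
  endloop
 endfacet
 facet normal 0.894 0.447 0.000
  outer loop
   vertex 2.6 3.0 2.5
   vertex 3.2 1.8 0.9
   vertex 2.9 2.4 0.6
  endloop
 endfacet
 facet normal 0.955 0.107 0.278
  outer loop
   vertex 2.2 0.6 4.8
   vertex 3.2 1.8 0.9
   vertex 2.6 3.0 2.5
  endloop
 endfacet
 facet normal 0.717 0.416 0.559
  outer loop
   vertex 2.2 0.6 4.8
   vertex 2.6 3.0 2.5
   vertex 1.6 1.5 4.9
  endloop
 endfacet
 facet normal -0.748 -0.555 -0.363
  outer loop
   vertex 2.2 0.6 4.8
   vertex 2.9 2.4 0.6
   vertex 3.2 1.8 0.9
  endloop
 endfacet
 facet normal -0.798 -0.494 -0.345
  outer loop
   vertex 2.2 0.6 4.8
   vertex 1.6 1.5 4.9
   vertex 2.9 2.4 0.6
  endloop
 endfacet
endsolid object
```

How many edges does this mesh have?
12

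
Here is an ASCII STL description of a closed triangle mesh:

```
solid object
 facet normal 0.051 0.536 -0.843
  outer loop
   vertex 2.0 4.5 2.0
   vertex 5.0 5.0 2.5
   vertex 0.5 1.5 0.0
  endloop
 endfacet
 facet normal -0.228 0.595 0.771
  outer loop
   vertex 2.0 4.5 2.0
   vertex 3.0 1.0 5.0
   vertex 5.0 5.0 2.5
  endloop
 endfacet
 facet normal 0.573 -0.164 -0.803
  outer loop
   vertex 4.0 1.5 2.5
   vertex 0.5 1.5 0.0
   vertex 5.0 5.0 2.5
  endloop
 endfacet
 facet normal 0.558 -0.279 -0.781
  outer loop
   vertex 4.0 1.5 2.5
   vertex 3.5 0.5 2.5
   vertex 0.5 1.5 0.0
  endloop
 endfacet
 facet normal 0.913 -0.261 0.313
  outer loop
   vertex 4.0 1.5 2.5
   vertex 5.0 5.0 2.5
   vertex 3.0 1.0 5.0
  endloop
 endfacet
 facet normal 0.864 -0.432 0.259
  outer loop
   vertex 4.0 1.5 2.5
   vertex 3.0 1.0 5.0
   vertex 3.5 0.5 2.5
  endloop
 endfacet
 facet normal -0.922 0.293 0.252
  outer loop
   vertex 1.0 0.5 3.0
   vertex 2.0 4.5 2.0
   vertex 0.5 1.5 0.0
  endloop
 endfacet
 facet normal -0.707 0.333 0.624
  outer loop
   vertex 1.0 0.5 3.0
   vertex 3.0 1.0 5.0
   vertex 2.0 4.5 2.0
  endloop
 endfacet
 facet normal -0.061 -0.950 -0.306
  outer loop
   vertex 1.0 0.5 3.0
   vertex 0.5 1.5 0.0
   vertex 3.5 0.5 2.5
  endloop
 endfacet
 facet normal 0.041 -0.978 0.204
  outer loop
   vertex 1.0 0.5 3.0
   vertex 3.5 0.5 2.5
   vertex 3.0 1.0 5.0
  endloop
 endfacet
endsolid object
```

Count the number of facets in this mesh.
10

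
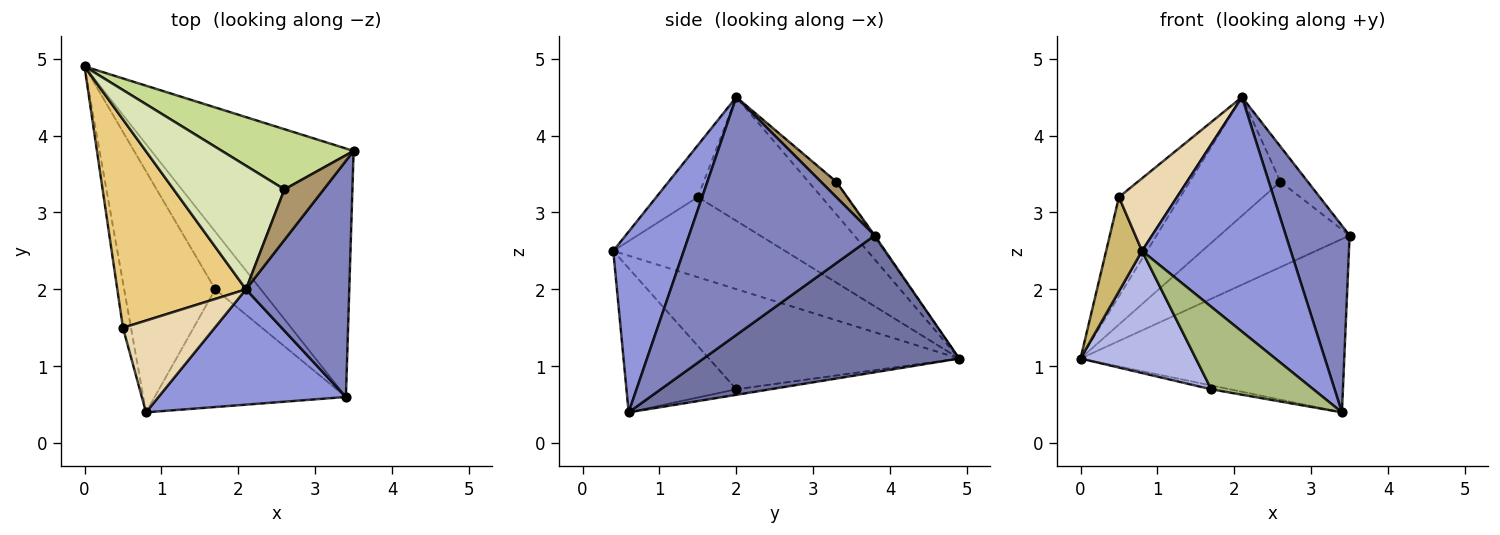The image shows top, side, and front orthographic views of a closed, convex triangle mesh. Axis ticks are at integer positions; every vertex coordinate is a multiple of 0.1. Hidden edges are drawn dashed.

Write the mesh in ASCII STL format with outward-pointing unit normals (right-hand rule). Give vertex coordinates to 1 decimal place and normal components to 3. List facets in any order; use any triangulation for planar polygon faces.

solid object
 facet normal 0.485 0.500 -0.717
  outer loop
   vertex 3.4 0.6 0.4
   vertex 0.0 4.9 1.1
   vertex 3.5 3.8 2.7
  endloop
 endfacet
 facet normal 0.875 -0.300 0.380
  outer loop
   vertex 2.1 2.0 4.5
   vertex 3.4 0.6 0.4
   vertex 3.5 3.8 2.7
  endloop
 endfacet
 facet normal 0.392 -0.826 0.406
  outer loop
   vertex 2.1 2.0 4.5
   vertex 0.8 0.4 2.5
   vertex 3.4 0.6 0.4
  endloop
 endfacet
 facet normal -0.700 -0.323 -0.637
  outer loop
   vertex 1.7 2.0 0.7
   vertex 0.8 0.4 2.5
   vertex 0.0 4.9 1.1
  endloop
 endfacet
 facet normal -0.120 0.066 -0.991
  outer loop
   vertex 1.7 2.0 0.7
   vertex 0.0 4.9 1.1
   vertex 3.4 0.6 0.4
  endloop
 endfacet
 facet normal -0.525 -0.488 -0.697
  outer loop
   vertex 1.7 2.0 0.7
   vertex 3.4 0.6 0.4
   vertex 0.8 0.4 2.5
  endloop
 endfacet
 facet normal -0.006 0.818 0.576
  outer loop
   vertex 2.6 3.3 3.4
   vertex 3.5 3.8 2.7
   vertex 0.0 4.9 1.1
  endloop
 endfacet
 facet normal -0.208 0.677 0.706
  outer loop
   vertex 2.6 3.3 3.4
   vertex 0.0 4.9 1.1
   vertex 2.1 2.0 4.5
  endloop
 endfacet
 facet normal 0.306 0.544 0.782
  outer loop
   vertex 2.6 3.3 3.4
   vertex 2.1 2.0 4.5
   vertex 3.5 3.8 2.7
  endloop
 endfacet
 facet normal -0.974 -0.204 -0.098
  outer loop
   vertex 0.5 1.5 3.2
   vertex 0.0 4.9 1.1
   vertex 0.8 0.4 2.5
  endloop
 endfacet
 facet normal -0.655 0.325 0.682
  outer loop
   vertex 0.5 1.5 3.2
   vertex 2.1 2.0 4.5
   vertex 0.0 4.9 1.1
  endloop
 endfacet
 facet normal -0.405 -0.567 0.717
  outer loop
   vertex 0.5 1.5 3.2
   vertex 0.8 0.4 2.5
   vertex 2.1 2.0 4.5
  endloop
 endfacet
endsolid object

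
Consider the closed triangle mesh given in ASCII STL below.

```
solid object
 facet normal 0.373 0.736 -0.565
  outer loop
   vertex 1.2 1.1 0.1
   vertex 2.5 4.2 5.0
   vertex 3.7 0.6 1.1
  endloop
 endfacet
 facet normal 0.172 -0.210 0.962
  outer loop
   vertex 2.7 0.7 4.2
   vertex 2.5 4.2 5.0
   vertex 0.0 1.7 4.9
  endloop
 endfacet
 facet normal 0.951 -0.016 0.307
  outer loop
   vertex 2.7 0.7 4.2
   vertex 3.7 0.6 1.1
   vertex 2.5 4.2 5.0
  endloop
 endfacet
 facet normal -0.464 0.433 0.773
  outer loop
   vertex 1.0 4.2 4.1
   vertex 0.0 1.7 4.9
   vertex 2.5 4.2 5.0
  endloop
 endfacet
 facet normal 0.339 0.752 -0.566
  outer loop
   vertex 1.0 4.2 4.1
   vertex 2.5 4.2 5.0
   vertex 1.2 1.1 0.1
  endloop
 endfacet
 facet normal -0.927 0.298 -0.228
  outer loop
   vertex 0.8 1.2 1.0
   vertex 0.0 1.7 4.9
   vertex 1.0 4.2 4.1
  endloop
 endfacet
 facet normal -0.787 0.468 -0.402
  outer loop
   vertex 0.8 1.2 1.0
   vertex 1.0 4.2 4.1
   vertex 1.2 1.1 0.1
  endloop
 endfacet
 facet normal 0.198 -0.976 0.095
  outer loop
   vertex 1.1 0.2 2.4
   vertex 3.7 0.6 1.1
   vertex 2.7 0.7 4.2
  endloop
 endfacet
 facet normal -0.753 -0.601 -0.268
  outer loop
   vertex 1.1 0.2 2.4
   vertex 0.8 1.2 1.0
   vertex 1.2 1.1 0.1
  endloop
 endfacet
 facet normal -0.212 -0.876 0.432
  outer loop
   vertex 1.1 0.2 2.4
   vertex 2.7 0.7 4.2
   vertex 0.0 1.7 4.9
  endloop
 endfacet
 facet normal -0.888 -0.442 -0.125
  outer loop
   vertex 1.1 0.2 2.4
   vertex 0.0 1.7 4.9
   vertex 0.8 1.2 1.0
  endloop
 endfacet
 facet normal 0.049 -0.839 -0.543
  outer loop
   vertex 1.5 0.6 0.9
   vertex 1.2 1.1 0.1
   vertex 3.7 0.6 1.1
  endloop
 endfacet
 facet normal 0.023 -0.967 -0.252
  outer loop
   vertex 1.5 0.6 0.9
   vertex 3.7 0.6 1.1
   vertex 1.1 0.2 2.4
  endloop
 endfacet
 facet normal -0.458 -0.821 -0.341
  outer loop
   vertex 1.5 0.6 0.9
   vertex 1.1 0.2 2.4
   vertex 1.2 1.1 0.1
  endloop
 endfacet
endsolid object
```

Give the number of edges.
21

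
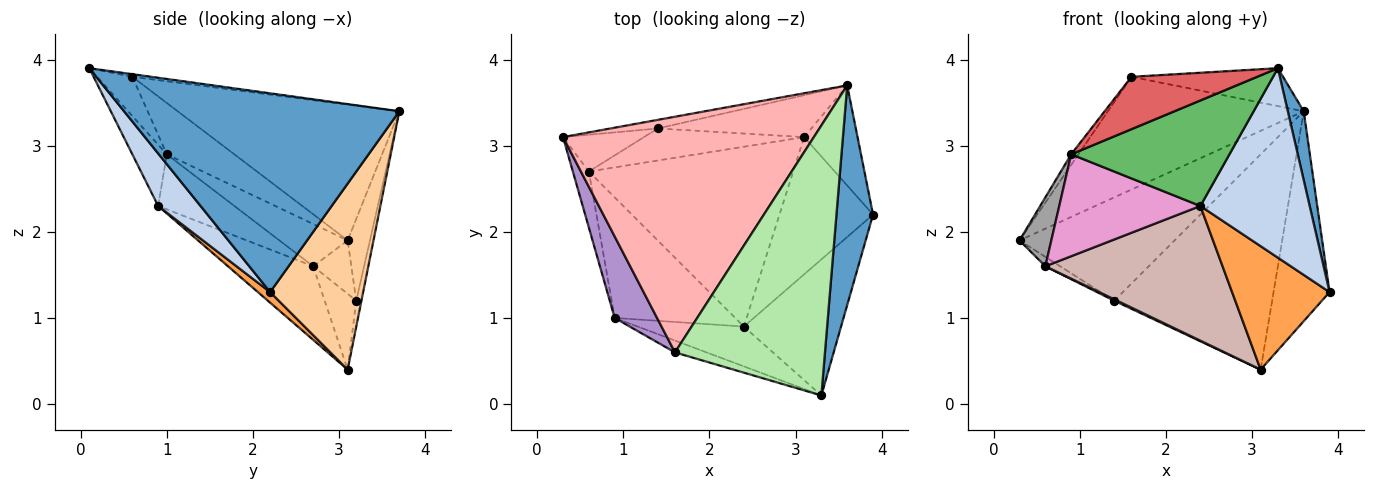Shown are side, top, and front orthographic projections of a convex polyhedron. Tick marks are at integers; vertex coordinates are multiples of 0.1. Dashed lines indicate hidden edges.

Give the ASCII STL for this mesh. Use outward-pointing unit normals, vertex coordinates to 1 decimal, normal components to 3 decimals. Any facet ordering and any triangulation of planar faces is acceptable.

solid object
 facet normal 0.982 -0.057 0.181
  outer loop
   vertex 3.6 3.7 3.4
   vertex 3.3 0.1 3.9
   vertex 3.9 2.2 1.3
  endloop
 endfacet
 facet normal 0.300 -0.775 -0.556
  outer loop
   vertex 2.4 0.9 2.3
   vertex 3.9 2.2 1.3
   vertex 3.3 0.1 3.9
  endloop
 endfacet
 facet normal 0.084 -0.666 -0.741
  outer loop
   vertex 3.1 3.1 0.4
   vertex 3.9 2.2 1.3
   vertex 2.4 0.9 2.3
  endloop
 endfacet
 facet normal 0.832 0.501 -0.239
  outer loop
   vertex 3.1 3.1 0.4
   vertex 3.6 3.7 3.4
   vertex 3.9 2.2 1.3
  endloop
 endfacet
 facet normal -0.200 -0.917 -0.346
  outer loop
   vertex 0.9 1.0 2.9
   vertex 2.4 0.9 2.3
   vertex 3.3 0.1 3.9
  endloop
 endfacet
 facet normal -0.017 0.139 0.990
  outer loop
   vertex 1.6 0.6 3.8
   vertex 3.3 0.1 3.9
   vertex 3.6 3.7 3.4
  endloop
 endfacet
 facet normal -0.264 -0.941 -0.213
  outer loop
   vertex 1.6 0.6 3.8
   vertex 0.9 1.0 2.9
   vertex 3.3 0.1 3.9
  endloop
 endfacet
 facet normal -0.439 0.388 0.811
  outer loop
   vertex 1.6 0.6 3.8
   vertex 3.6 3.7 3.4
   vertex 0.3 3.1 1.9
  endloop
 endfacet
 facet normal -0.769 0.083 0.634
  outer loop
   vertex 1.6 0.6 3.8
   vertex 0.3 3.1 1.9
   vertex 0.9 1.0 2.9
  endloop
 endfacet
 facet normal -0.142 0.986 -0.082
  outer loop
   vertex 1.4 3.2 1.2
   vertex 0.3 3.1 1.9
   vertex 3.6 3.7 3.4
  endloop
 endfacet
 facet normal -0.032 0.981 -0.191
  outer loop
   vertex 1.4 3.2 1.2
   vertex 3.6 3.7 3.4
   vertex 3.1 3.1 0.4
  endloop
 endfacet
 facet normal -0.277 -0.576 -0.769
  outer loop
   vertex 0.6 2.7 1.6
   vertex 3.1 3.1 0.4
   vertex 2.4 0.9 2.3
  endloop
 endfacet
 facet normal -0.329 -0.610 -0.721
  outer loop
   vertex 0.6 2.7 1.6
   vertex 2.4 0.9 2.3
   vertex 0.9 1.0 2.9
  endloop
 endfacet
 facet normal -0.427 -0.039 -0.903
  outer loop
   vertex 0.6 2.7 1.6
   vertex 1.4 3.2 1.2
   vertex 3.1 3.1 0.4
  endloop
 endfacet
 facet normal -0.857 -0.400 -0.325
  outer loop
   vertex 0.6 2.7 1.6
   vertex 0.9 1.0 2.9
   vertex 0.3 3.1 1.9
  endloop
 endfacet
 facet normal -0.538 0.208 -0.816
  outer loop
   vertex 0.6 2.7 1.6
   vertex 0.3 3.1 1.9
   vertex 1.4 3.2 1.2
  endloop
 endfacet
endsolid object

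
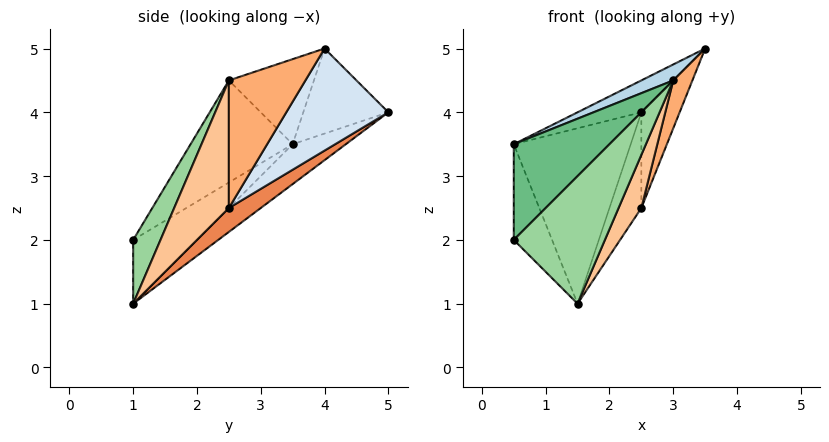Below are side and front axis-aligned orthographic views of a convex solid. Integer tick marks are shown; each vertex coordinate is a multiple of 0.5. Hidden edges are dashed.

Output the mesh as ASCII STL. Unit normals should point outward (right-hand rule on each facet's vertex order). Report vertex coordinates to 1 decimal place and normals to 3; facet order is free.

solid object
 facet normal -0.465 0.349 0.814
  outer loop
   vertex 2.5 5.0 4.0
   vertex 0.5 3.5 3.5
   vertex 3.5 4.0 5.0
  endloop
 endfacet
 facet normal -0.282 0.620 -0.732
  outer loop
   vertex 2.5 5.0 4.0
   vertex 1.5 1.0 1.0
   vertex 0.5 3.5 3.5
  endloop
 endfacet
 facet normal -0.420 -0.158 0.894
  outer loop
   vertex 3.0 2.5 4.5
   vertex 3.5 4.0 5.0
   vertex 0.5 3.5 3.5
  endloop
 endfacet
 facet normal 0.808 0.303 -0.505
  outer loop
   vertex 2.5 2.5 2.5
   vertex 2.5 5.0 4.0
   vertex 3.5 4.0 5.0
  endloop
 endfacet
 facet normal 0.457 0.457 -0.762
  outer loop
   vertex 2.5 2.5 2.5
   vertex 1.5 1.0 1.0
   vertex 2.5 5.0 4.0
  endloop
 endfacet
 facet normal 0.943 -0.236 -0.236
  outer loop
   vertex 2.5 2.5 2.5
   vertex 3.5 4.0 5.0
   vertex 3.0 2.5 4.5
  endloop
 endfacet
 facet normal 0.899 -0.375 -0.225
  outer loop
   vertex 2.5 2.5 2.5
   vertex 3.0 2.5 4.5
   vertex 1.5 1.0 1.0
  endloop
 endfacet
 facet normal -0.651 0.391 -0.651
  outer loop
   vertex 0.5 1.0 2.0
   vertex 0.5 3.5 3.5
   vertex 1.5 1.0 1.0
  endloop
 endfacet
 facet normal -0.481 -0.451 0.752
  outer loop
   vertex 0.5 1.0 2.0
   vertex 3.0 2.5 4.5
   vertex 0.5 3.5 3.5
  endloop
 endfacet
 facet normal 0.276 -0.921 0.276
  outer loop
   vertex 0.5 1.0 2.0
   vertex 1.5 1.0 1.0
   vertex 3.0 2.5 4.5
  endloop
 endfacet
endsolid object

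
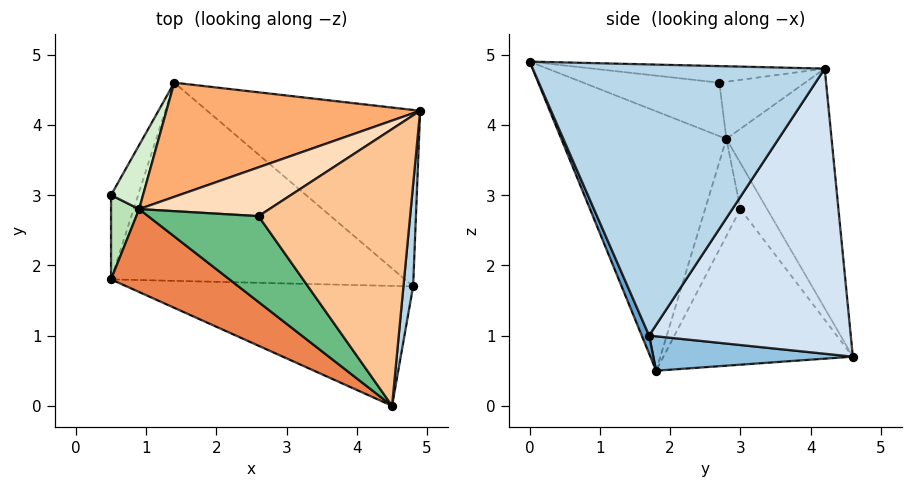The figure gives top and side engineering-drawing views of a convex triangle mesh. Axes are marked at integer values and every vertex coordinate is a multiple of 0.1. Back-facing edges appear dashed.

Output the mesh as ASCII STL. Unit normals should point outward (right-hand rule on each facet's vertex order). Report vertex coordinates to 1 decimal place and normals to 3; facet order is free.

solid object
 facet normal 0.025 -0.917 -0.398
  outer loop
   vertex 4.8 1.7 1.0
   vertex 4.5 0.0 4.9
   vertex 0.5 1.8 0.5
  endloop
 endfacet
 facet normal 0.116 0.034 -0.993
  outer loop
   vertex 4.8 1.7 1.0
   vertex 0.5 1.8 0.5
   vertex 1.4 4.6 0.7
  endloop
 endfacet
 facet normal 0.995 -0.094 0.036
  outer loop
   vertex 4.8 1.7 1.0
   vertex 4.9 4.2 4.8
   vertex 4.5 0.0 4.9
  endloop
 endfacet
 facet normal 0.602 0.660 -0.450
  outer loop
   vertex 4.8 1.7 1.0
   vertex 1.4 4.6 0.7
   vertex 4.9 4.2 4.8
  endloop
 endfacet
 facet normal -0.641 -0.709 0.293
  outer loop
   vertex 0.9 2.8 3.8
   vertex 0.5 1.8 0.5
   vertex 4.5 0.0 4.9
  endloop
 endfacet
 facet normal -0.391 0.822 0.414
  outer loop
   vertex 0.9 2.8 3.8
   vertex 4.9 4.2 4.8
   vertex 1.4 4.6 0.7
  endloop
 endfacet
 facet normal -0.109 0.034 0.994
  outer loop
   vertex 2.6 2.7 4.6
   vertex 4.5 0.0 4.9
   vertex 4.9 4.2 4.8
  endloop
 endfacet
 facet normal -0.360 0.443 0.821
  outer loop
   vertex 2.6 2.7 4.6
   vertex 4.9 4.2 4.8
   vertex 0.9 2.8 3.8
  endloop
 endfacet
 facet normal -0.427 -0.202 0.881
  outer loop
   vertex 2.6 2.7 4.6
   vertex 0.9 2.8 3.8
   vertex 4.5 0.0 4.9
  endloop
 endfacet
 facet normal -0.936 0.312 -0.163
  outer loop
   vertex 0.5 3.0 2.8
   vertex 1.4 4.6 0.7
   vertex 0.5 1.8 0.5
  endloop
 endfacet
 facet normal -0.848 -0.470 0.245
  outer loop
   vertex 0.5 3.0 2.8
   vertex 0.5 1.8 0.5
   vertex 0.9 2.8 3.8
  endloop
 endfacet
 facet normal -0.523 0.771 0.363
  outer loop
   vertex 0.5 3.0 2.8
   vertex 0.9 2.8 3.8
   vertex 1.4 4.6 0.7
  endloop
 endfacet
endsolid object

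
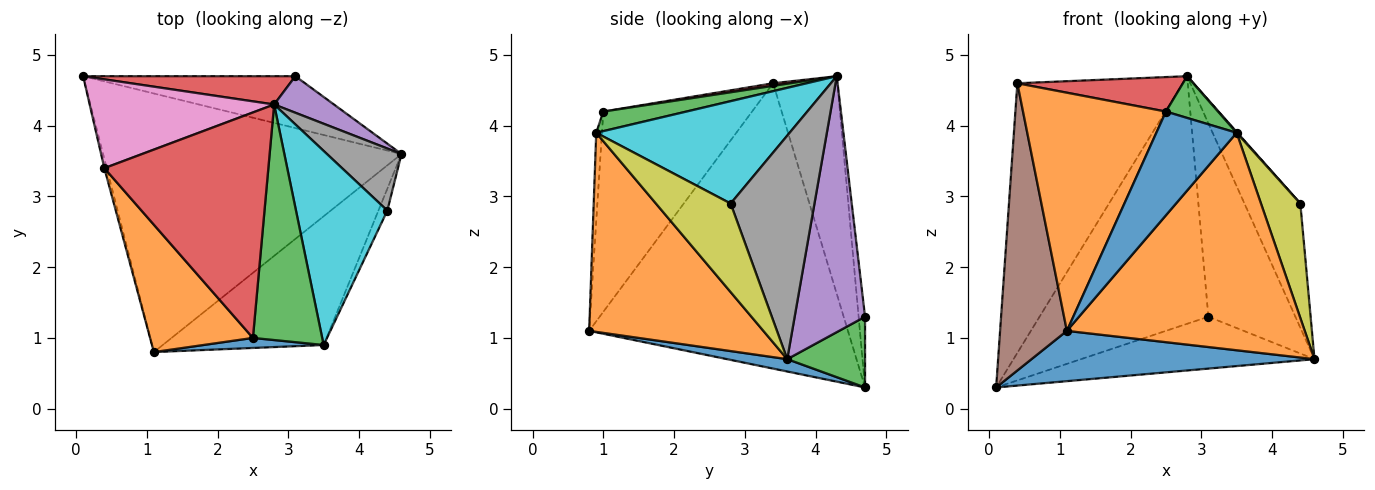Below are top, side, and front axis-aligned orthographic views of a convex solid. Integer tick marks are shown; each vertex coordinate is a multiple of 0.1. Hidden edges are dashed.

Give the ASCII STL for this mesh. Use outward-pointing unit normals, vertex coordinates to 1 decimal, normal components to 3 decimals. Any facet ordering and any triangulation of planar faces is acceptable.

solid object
 facet normal 0.041 -0.191 -0.981
  outer loop
   vertex 1.1 0.8 1.1
   vertex 0.1 4.7 0.3
   vertex 4.6 3.6 0.7
  endloop
 endfacet
 facet normal 0.533 -0.728 -0.431
  outer loop
   vertex 3.5 0.9 3.9
   vertex 1.1 0.8 1.1
   vertex 4.6 3.6 0.7
  endloop
 endfacet
 facet normal 0.229 0.688 -0.688
  outer loop
   vertex 3.1 4.7 1.3
   vertex 4.6 3.6 0.7
   vertex 0.1 4.7 0.3
  endloop
 endfacet
 facet normal -0.038 0.993 0.113
  outer loop
   vertex 3.1 4.7 1.3
   vertex 0.1 4.7 0.3
   vertex 2.8 4.3 4.7
  endloop
 endfacet
 facet normal 0.622 0.769 0.145
  outer loop
   vertex 3.1 4.7 1.3
   vertex 2.8 4.3 4.7
   vertex 4.6 3.6 0.7
  endloop
 endfacet
 facet normal -0.968 -0.250 -0.008
  outer loop
   vertex 0.4 3.4 4.6
   vertex 0.1 4.7 0.3
   vertex 1.1 0.8 1.1
  endloop
 endfacet
 facet normal -0.346 0.891 0.294
  outer loop
   vertex 0.4 3.4 4.6
   vertex 2.8 4.3 4.7
   vertex 0.1 4.7 0.3
  endloop
 endfacet
 facet normal 0.802 0.535 0.267
  outer loop
   vertex 4.4 2.8 2.9
   vertex 4.6 3.6 0.7
   vertex 2.8 4.3 4.7
  endloop
 endfacet
 facet normal 0.881 -0.464 -0.089
  outer loop
   vertex 4.4 2.8 2.9
   vertex 3.5 0.9 3.9
   vertex 4.6 3.6 0.7
  endloop
 endfacet
 facet normal 0.746 -0.003 0.666
  outer loop
   vertex 4.4 2.8 2.9
   vertex 2.8 4.3 4.7
   vertex 3.5 0.9 3.9
  endloop
 endfacet
 facet normal -0.071 -0.993 0.096
  outer loop
   vertex 2.5 1.0 4.2
   vertex 1.1 0.8 1.1
   vertex 3.5 0.9 3.9
  endloop
 endfacet
 facet normal -0.676 -0.650 0.347
  outer loop
   vertex 2.5 1.0 4.2
   vertex 0.4 3.4 4.6
   vertex 1.1 0.8 1.1
  endloop
 endfacet
 facet normal 0.268 -0.168 0.949
  outer loop
   vertex 2.5 1.0 4.2
   vertex 3.5 0.9 3.9
   vertex 2.8 4.3 4.7
  endloop
 endfacet
 facet normal 0.016 -0.151 0.988
  outer loop
   vertex 2.5 1.0 4.2
   vertex 2.8 4.3 4.7
   vertex 0.4 3.4 4.6
  endloop
 endfacet
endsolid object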